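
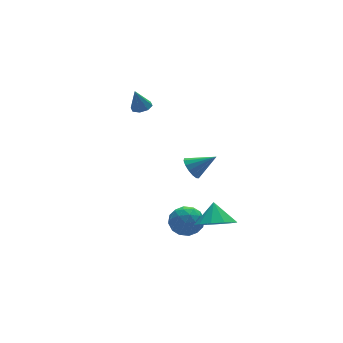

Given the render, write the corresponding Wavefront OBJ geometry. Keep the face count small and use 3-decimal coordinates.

v -2.026 -2.853 1.767
v -1.678 -2.999 1.189
v -0.934 -3.367 2.553
v -1.581 -2.665 1.273
v -1.604 -2.382 1.49
v -1.739 -2.225 1.781
v -1.951 -2.236 2.068
v -2.183 -2.412 2.274
v -2.373 -2.706 2.345
v -2.47 -3.04 2.261
v -2.447 -3.323 2.044
v -2.312 -3.48 1.753
v -2.1 -3.469 1.466
v -1.868 -3.293 1.26
v -1.815 2.653 2.989
v -1.258 2.724 3.137
v -2.145 2.747 4.191
v -1.462 3.109 3.05
v -1.872 3.227 2.928
v -2.249 3.008 2.842
v -2.371 2.582 2.842
v -2.168 2.196 2.928
v -1.758 2.079 3.05
v -1.381 2.297 3.137
v -2.328 -2.021 -2.546
v -1.498 -2.451 -2.403
v -3.042 -3.149 -1.797
v -2.212 -3.579 -1.654
v -2.406 -2.766 -1.211
v -1.964 -2.068 -1.674
v -2.576 -3.532 -2.526
v -2.134 -2.834 -2.989
v -1.651 -3.385 -2.39
v -1.546 -2.911 -1.578
v -2.994 -2.689 -2.622
v -2.889 -2.215 -1.81
v -1.85 -2.137 -2.54
v -2.69 -3.463 -1.66
v -2.804 -2.985 -1.399
v -2.315 -3.238 -1.315
v -2.125 -1.912 -2.112
v -1.637 -2.165 -2.028
v -2.17 -2.35 -1.327
v -2.903 -3.435 -2.172
v -2.415 -3.688 -2.088
v -2.225 -2.362 -2.885
v -1.736 -2.615 -2.801
v -2.37 -3.25 -2.873
v -1.452 -2.939 -2.449
v -1.872 -3.602 -2.008
v -2.086 -3.574 -2.521
v -1.826 -3.164 -2.793
v -1.39 -2.66 -1.971
v -1.81 -3.324 -1.531
v -1.924 -2.845 -1.27
v -1.665 -2.435 -1.543
v -1.48 -3.209 -1.964
v -2.73 -2.276 -2.669
v -3.15 -2.94 -2.229
v -2.875 -3.165 -2.657
v -2.616 -2.755 -2.93
v -2.668 -1.998 -2.192
v -3.088 -2.661 -1.751
v -2.714 -2.436 -1.407
v -2.454 -2.026 -1.679
v -3.06 -2.391 -2.236
v -1.445 -4.248 -1.633
v -0.838 -3.661 -2.274
v -1.135 -3.492 -0.647
v -1.441 -3.407 -2.278
v -2.047 -3.474 -2.037
v -2.422 -3.836 -1.641
v -2.424 -4.356 -1.242
v -2.053 -4.834 -0.992
v -1.449 -5.088 -0.987
v -0.844 -5.021 -1.229
v -0.468 -4.659 -1.625
v -0.466 -4.139 -2.024
f 2 1 4
f 2 4 3
f 4 1 5
f 4 5 3
f 5 1 6
f 5 6 3
f 6 1 7
f 6 7 3
f 7 1 8
f 7 8 3
f 8 1 9
f 8 9 3
f 9 1 10
f 9 10 3
f 10 1 11
f 10 11 3
f 11 1 12
f 11 12 3
f 12 1 13
f 12 13 3
f 13 1 14
f 13 14 3
f 14 1 2
f 14 2 3
f 16 15 18
f 16 18 17
f 18 15 19
f 18 19 17
f 19 15 20
f 19 20 17
f 20 15 21
f 20 21 17
f 21 15 22
f 21 22 17
f 22 15 23
f 22 23 17
f 23 15 24
f 23 24 17
f 24 15 16
f 24 16 17
f 25 62 41
f 62 36 65
f 41 65 30
f 62 65 41
f 25 41 37
f 41 30 42
f 37 42 26
f 41 42 37
f 25 37 46
f 37 26 47
f 46 47 32
f 37 47 46
f 25 46 58
f 46 32 61
f 58 61 35
f 46 61 58
f 25 58 62
f 58 35 66
f 62 66 36
f 58 66 62
f 26 42 53
f 42 30 56
f 53 56 34
f 42 56 53
f 30 65 43
f 65 36 64
f 43 64 29
f 65 64 43
f 36 66 63
f 66 35 59
f 63 59 27
f 66 59 63
f 35 61 60
f 61 32 48
f 60 48 31
f 61 48 60
f 32 47 52
f 47 26 49
f 52 49 33
f 47 49 52
f 28 54 40
f 54 34 55
f 40 55 29
f 54 55 40
f 28 40 38
f 40 29 39
f 38 39 27
f 40 39 38
f 28 38 45
f 38 27 44
f 45 44 31
f 38 44 45
f 28 45 50
f 45 31 51
f 50 51 33
f 45 51 50
f 28 50 54
f 50 33 57
f 54 57 34
f 50 57 54
f 29 55 43
f 55 34 56
f 43 56 30
f 55 56 43
f 27 39 63
f 39 29 64
f 63 64 36
f 39 64 63
f 31 44 60
f 44 27 59
f 60 59 35
f 44 59 60
f 33 51 52
f 51 31 48
f 52 48 32
f 51 48 52
f 34 57 53
f 57 33 49
f 53 49 26
f 57 49 53
f 68 67 70
f 68 70 69
f 70 67 71
f 70 71 69
f 71 67 72
f 71 72 69
f 72 67 73
f 72 73 69
f 73 67 74
f 73 74 69
f 74 67 75
f 74 75 69
f 75 67 76
f 75 76 69
f 76 67 77
f 76 77 69
f 77 67 78
f 77 78 69
f 78 67 68
f 78 68 69



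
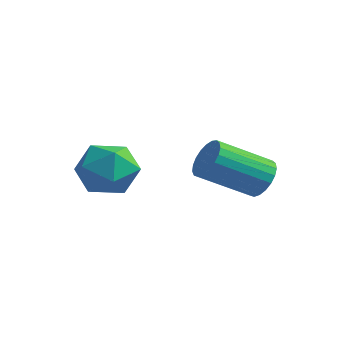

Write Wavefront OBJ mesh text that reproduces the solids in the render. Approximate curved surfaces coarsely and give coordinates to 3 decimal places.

v -0.933 0.008 -3.26
v -0.069 -0.481 -2.801
v -1.891 -1.459 -3.019
v -1.027 -1.948 -2.56
v -1.53 -1.127 -2.041
v -0.938 -0.22 -2.191
v -1.022 -1.72 -3.629
v -0.43 -0.813 -3.779
v -0.124 -1.549 -3.029
v -0.438 -1.182 -2.048
v -1.522 -0.758 -3.772
v -1.836 -0.391 -2.791
v 2.387 2.113 -3.249
v 3.031 1.938 -2.906
v 2.117 0.493 -1.928
v 1.473 0.667 -2.271
v 2.908 2.148 -2.711
v 1.994 0.703 -1.732
v 2.695 2.352 -2.609
v 1.781 0.906 -1.63
v 2.429 2.514 -2.617
v 1.515 1.069 -1.639
v 2.156 2.607 -2.735
v 1.242 1.162 -1.756
v 1.922 2.615 -2.942
v 1.009 1.17 -1.963
v 1.769 2.535 -3.202
v 0.856 1.09 -2.223
v 1.723 2.383 -3.47
v 0.809 0.938 -2.491
v 1.791 2.184 -3.7
v 0.878 0.739 -2.721
v 1.963 1.972 -3.852
v 1.049 0.527 -2.873
v 2.208 1.785 -3.9
v 1.294 0.34 -2.921
v 2.483 1.654 -3.835
v 1.57 0.209 -2.857
v 2.743 1.603 -3.669
v 1.829 0.158 -2.691
v 2.94 1.64 -3.431
v 2.026 0.195 -2.452
v 3.042 1.758 -3.161
v 2.128 0.313 -2.182
f 1 12 6
f 1 6 2
f 1 2 8
f 1 8 11
f 1 11 12
f 2 6 10
f 6 12 5
f 12 11 3
f 11 8 7
f 8 2 9
f 4 10 5
f 4 5 3
f 4 3 7
f 4 7 9
f 4 9 10
f 5 10 6
f 3 5 12
f 7 3 11
f 9 7 8
f 10 9 2
f 14 13 17
f 14 17 15
f 15 17 18
f 15 18 16
f 17 13 19
f 17 19 18
f 18 19 20
f 18 20 16
f 19 13 21
f 19 21 20
f 20 21 22
f 20 22 16
f 21 13 23
f 21 23 22
f 22 23 24
f 22 24 16
f 23 13 25
f 23 25 24
f 24 25 26
f 24 26 16
f 25 13 27
f 25 27 26
f 26 27 28
f 26 28 16
f 27 13 29
f 27 29 28
f 28 29 30
f 28 30 16
f 29 13 31
f 29 31 30
f 30 31 32
f 30 32 16
f 31 13 33
f 31 33 32
f 32 33 34
f 32 34 16
f 33 13 35
f 33 35 34
f 34 35 36
f 34 36 16
f 35 13 37
f 35 37 36
f 36 37 38
f 36 38 16
f 37 13 39
f 37 39 38
f 38 39 40
f 38 40 16
f 39 13 41
f 39 41 40
f 40 41 42
f 40 42 16
f 41 13 43
f 41 43 42
f 42 43 44
f 42 44 16
f 43 13 14
f 43 14 44
f 44 14 15
f 44 15 16



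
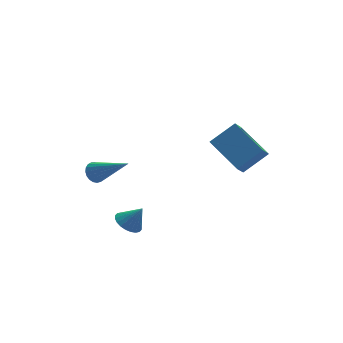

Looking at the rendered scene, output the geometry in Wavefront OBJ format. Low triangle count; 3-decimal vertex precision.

v -2.415 -1.165 -2.952
v -1.924 -1.447 -3.309
v -1.845 -1.315 -2.048
v -1.852 -1.196 -3.313
v -1.865 -0.94 -3.262
v -1.963 -0.718 -3.164
v -2.129 -0.564 -3.033
v -2.339 -0.502 -2.89
v -2.561 -0.541 -2.757
v -2.76 -0.674 -2.653
v -2.907 -0.883 -2.595
v -2.979 -1.134 -2.592
v -2.965 -1.39 -2.643
v -2.868 -1.612 -2.741
v -2.701 -1.765 -2.871
v -2.491 -1.828 -3.014
v -2.27 -1.789 -3.148
v -2.07 -1.655 -3.251
v -3.12 1.695 -1.704
v -2.834 2.128 -1.524
v -1.98 0.405 -0.416
v -3.008 2.122 -1.376
v -3.202 2.041 -1.285
v -3.382 1.901 -1.266
v -3.516 1.725 -1.323
v -3.582 1.544 -1.446
v -3.568 1.388 -1.614
v -3.477 1.286 -1.797
v -3.324 1.255 -1.964
v -3.136 1.299 -2.086
v -2.945 1.412 -2.142
v -2.785 1.574 -2.122
v -2.682 1.756 -2.03
v -2.655 1.928 -1.882
v -2.709 2.06 -1.703
v 3.058 -2.279 1.328
v 2.343 -0.696 2.048
v 1.914 -2.418 0.498
v 1.199 -0.835 1.217
v 3.481 -1.785 0.663
v 2.766 -0.202 1.382
v 2.337 -1.924 -0.168
v 1.622 -0.341 0.552
f 2 1 4
f 2 4 3
f 4 1 5
f 4 5 3
f 5 1 6
f 5 6 3
f 6 1 7
f 6 7 3
f 7 1 8
f 7 8 3
f 8 1 9
f 8 9 3
f 9 1 10
f 9 10 3
f 10 1 11
f 10 11 3
f 11 1 12
f 11 12 3
f 12 1 13
f 12 13 3
f 13 1 14
f 13 14 3
f 14 1 15
f 14 15 3
f 15 1 16
f 15 16 3
f 16 1 17
f 16 17 3
f 17 1 18
f 17 18 3
f 18 1 2
f 18 2 3
f 20 19 22
f 20 22 21
f 22 19 23
f 22 23 21
f 23 19 24
f 23 24 21
f 24 19 25
f 24 25 21
f 25 19 26
f 25 26 21
f 26 19 27
f 26 27 21
f 27 19 28
f 27 28 21
f 28 19 29
f 28 29 21
f 29 19 30
f 29 30 21
f 30 19 31
f 30 31 21
f 31 19 32
f 31 32 21
f 32 19 33
f 32 33 21
f 33 19 34
f 33 34 21
f 34 19 35
f 34 35 21
f 35 19 20
f 35 20 21
f 37 39 36
f 40 37 36
f 36 39 38
f 38 40 36
f 37 43 39
f 41 37 40
f 41 43 37
f 39 43 38
f 42 40 38
f 38 43 42
f 42 41 40
f 43 41 42



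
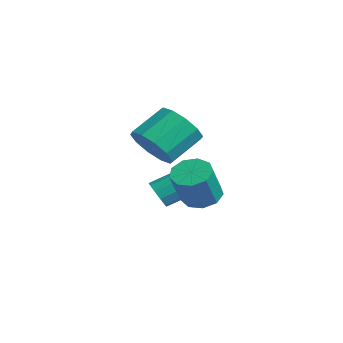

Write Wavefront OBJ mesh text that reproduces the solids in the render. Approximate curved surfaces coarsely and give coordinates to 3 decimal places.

v 1.155 0.663 0.465
v 2.151 0.825 0.515
v 1.9 2.08 1.424
v 0.905 1.917 1.375
v 1.928 1.138 0.022
v 1.678 2.393 0.932
v 1.411 1.269 -0.301
v 1.16 2.524 0.609
v 0.795 1.168 -0.332
v 0.545 2.423 0.578
v 0.318 0.875 -0.058
v 0.067 2.13 0.852
v 0.16 0.5 0.416
v -0.091 1.755 1.325
v 0.382 0.187 0.908
v 0.132 1.442 1.818
v 0.9 0.056 1.231
v 0.649 1.311 2.141
v 1.515 0.157 1.262
v 1.265 1.412 2.172
v 1.993 0.45 0.988
v 1.742 1.705 1.898
v 2.687 1.906 -1.425
v 3.396 2.149 -1.602
v 3.962 1.497 -0.232
v 3.253 1.254 -0.055
v 3.144 2.518 -1.323
v 3.71 1.865 0.048
v 2.678 2.6 -1.091
v 3.244 1.947 0.279
v 2.216 2.358 -1.016
v 2.782 1.705 0.355
v 1.975 1.904 -1.132
v 2.541 1.252 0.238
v 2.067 1.452 -1.386
v 2.633 0.799 -0.015
v 2.449 1.212 -1.658
v 3.015 0.559 -0.287
v 2.942 1.297 -1.821
v 3.508 0.644 -0.45
v 3.316 1.667 -1.799
v 3.882 1.014 -0.428
v -1.311 1.905 -2.93
v -1 2.124 -3.445
v -0.797 3.154 -2.884
v -1.109 2.935 -2.37
v -1.382 2.22 -3.483
v -1.179 3.25 -2.922
v -1.737 2.196 -3.31
v -1.534 3.225 -2.749
v -1.929 2.06 -2.992
v -1.727 3.09 -2.431
v -1.885 1.866 -2.651
v -1.683 2.896 -2.09
v -1.623 1.686 -2.416
v -1.42 2.716 -1.855
v -1.241 1.59 -2.378
v -1.038 2.62 -1.817
v -0.886 1.615 -2.551
v -0.683 2.644 -1.99
v -0.693 1.75 -2.869
v -0.491 2.78 -2.308
v -0.737 1.944 -3.21
v -0.535 2.974 -2.649
f 2 1 5
f 2 5 3
f 3 5 6
f 3 6 4
f 5 1 7
f 5 7 6
f 6 7 8
f 6 8 4
f 7 1 9
f 7 9 8
f 8 9 10
f 8 10 4
f 9 1 11
f 9 11 10
f 10 11 12
f 10 12 4
f 11 1 13
f 11 13 12
f 12 13 14
f 12 14 4
f 13 1 15
f 13 15 14
f 14 15 16
f 14 16 4
f 15 1 17
f 15 17 16
f 16 17 18
f 16 18 4
f 17 1 19
f 17 19 18
f 18 19 20
f 18 20 4
f 19 1 21
f 19 21 20
f 20 21 22
f 20 22 4
f 21 1 2
f 21 2 22
f 22 2 3
f 22 3 4
f 24 23 27
f 24 27 25
f 25 27 28
f 25 28 26
f 27 23 29
f 27 29 28
f 28 29 30
f 28 30 26
f 29 23 31
f 29 31 30
f 30 31 32
f 30 32 26
f 31 23 33
f 31 33 32
f 32 33 34
f 32 34 26
f 33 23 35
f 33 35 34
f 34 35 36
f 34 36 26
f 35 23 37
f 35 37 36
f 36 37 38
f 36 38 26
f 37 23 39
f 37 39 38
f 38 39 40
f 38 40 26
f 39 23 41
f 39 41 40
f 40 41 42
f 40 42 26
f 41 23 24
f 41 24 42
f 42 24 25
f 42 25 26
f 44 43 47
f 44 47 45
f 45 47 48
f 45 48 46
f 47 43 49
f 47 49 48
f 48 49 50
f 48 50 46
f 49 43 51
f 49 51 50
f 50 51 52
f 50 52 46
f 51 43 53
f 51 53 52
f 52 53 54
f 52 54 46
f 53 43 55
f 53 55 54
f 54 55 56
f 54 56 46
f 55 43 57
f 55 57 56
f 56 57 58
f 56 58 46
f 57 43 59
f 57 59 58
f 58 59 60
f 58 60 46
f 59 43 61
f 59 61 60
f 60 61 62
f 60 62 46
f 61 43 63
f 61 63 62
f 62 63 64
f 62 64 46
f 63 43 44
f 63 44 64
f 64 44 45
f 64 45 46



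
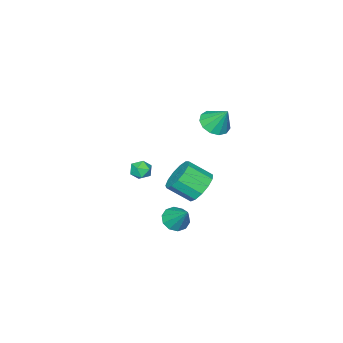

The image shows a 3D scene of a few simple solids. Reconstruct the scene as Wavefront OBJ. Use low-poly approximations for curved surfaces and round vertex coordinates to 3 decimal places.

v -2.634 0.744 1.531
v -2.157 1.457 1.057
v -2.666 1.656 2.869
v -2.695 1.552 0.979
v -3.214 1.39 1.077
v -3.549 1.023 1.318
v -3.593 0.568 1.628
v -3.333 0.168 1.906
v -2.85 -0.048 2.065
v -2.299 -0.013 2.055
v -1.855 0.262 1.878
v -1.657 0.69 1.591
v -1.77 1.136 1.285
v 1.819 1.794 -3.72
v 2.222 2.306 -4.265
v 2.141 2.966 -2.38
v 1.715 2.441 -4.261
v 1.247 2.329 -4.051
v 0.997 2.013 -3.714
v 1.061 1.613 -3.38
v 1.415 1.282 -3.175
v 1.922 1.147 -3.179
v 2.39 1.259 -3.39
v 2.64 1.575 -3.727
v 2.576 1.975 -4.061
v 2.715 4.42 0.677
v 3.558 4.422 0.034
v 4.267 3.342 0.96
v 3.425 3.34 1.603
v 3.66 4.842 0.446
v 4.369 3.762 1.372
v 3.462 5.128 0.931
v 4.171 4.048 1.857
v 3.027 5.19 1.336
v 3.736 4.11 2.262
v 2.493 5.007 1.531
v 3.202 3.927 2.458
v 2.03 4.638 1.455
v 2.739 3.558 2.382
v 1.784 4.199 1.132
v 2.493 3.119 2.059
v 1.834 3.831 0.665
v 2.543 2.751 1.591
v 2.164 3.65 0.201
v 2.873 2.57 1.128
v 2.669 3.713 -0.112
v 3.378 2.633 0.815
v 3.188 4.001 -0.174
v 3.898 2.921 0.752
v -1.697 -3.283 -3.505
v -1.289 -2.981 -4.053
v -0.791 -4.039 -3.247
v -0.383 -3.737 -3.795
v -0.535 -3.341 -3.181
v -1.095 -2.873 -3.34
v -0.985 -4.147 -3.96
v -1.545 -3.679 -4.119
v -0.849 -3.515 -4.334
v -0.571 -3.017 -3.853
v -1.509 -4.003 -3.447
v -1.231 -3.505 -2.966
f 2 1 4
f 2 4 3
f 4 1 5
f 4 5 3
f 5 1 6
f 5 6 3
f 6 1 7
f 6 7 3
f 7 1 8
f 7 8 3
f 8 1 9
f 8 9 3
f 9 1 10
f 9 10 3
f 10 1 11
f 10 11 3
f 11 1 12
f 11 12 3
f 12 1 13
f 12 13 3
f 13 1 2
f 13 2 3
f 15 14 17
f 15 17 16
f 17 14 18
f 17 18 16
f 18 14 19
f 18 19 16
f 19 14 20
f 19 20 16
f 20 14 21
f 20 21 16
f 21 14 22
f 21 22 16
f 22 14 23
f 22 23 16
f 23 14 24
f 23 24 16
f 24 14 25
f 24 25 16
f 25 14 15
f 25 15 16
f 27 26 30
f 27 30 28
f 28 30 31
f 28 31 29
f 30 26 32
f 30 32 31
f 31 32 33
f 31 33 29
f 32 26 34
f 32 34 33
f 33 34 35
f 33 35 29
f 34 26 36
f 34 36 35
f 35 36 37
f 35 37 29
f 36 26 38
f 36 38 37
f 37 38 39
f 37 39 29
f 38 26 40
f 38 40 39
f 39 40 41
f 39 41 29
f 40 26 42
f 40 42 41
f 41 42 43
f 41 43 29
f 42 26 44
f 42 44 43
f 43 44 45
f 43 45 29
f 44 26 46
f 44 46 45
f 45 46 47
f 45 47 29
f 46 26 48
f 46 48 47
f 47 48 49
f 47 49 29
f 48 26 27
f 48 27 49
f 49 27 28
f 49 28 29
f 50 61 55
f 50 55 51
f 50 51 57
f 50 57 60
f 50 60 61
f 51 55 59
f 55 61 54
f 61 60 52
f 60 57 56
f 57 51 58
f 53 59 54
f 53 54 52
f 53 52 56
f 53 56 58
f 53 58 59
f 54 59 55
f 52 54 61
f 56 52 60
f 58 56 57
f 59 58 51



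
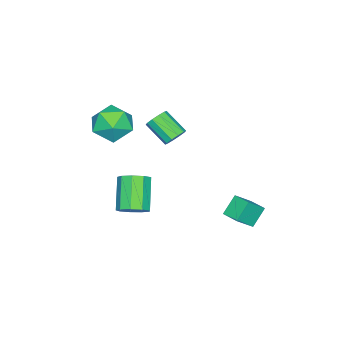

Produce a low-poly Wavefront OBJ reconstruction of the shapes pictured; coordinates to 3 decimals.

v -0.253 -2.672 -3.622
v 0.402 -3.027 -3.193
v -0.873 -3.703 -1.808
v -1.527 -3.348 -2.238
v 0.314 -2.477 -3.005
v -0.961 -3.153 -1.621
v -0.04 -2.017 -3.107
v -1.315 -2.694 -1.722
v -0.493 -1.864 -3.449
v -1.768 -2.541 -2.065
v -0.833 -2.089 -3.873
v -2.108 -2.766 -2.488
v -0.902 -2.587 -4.179
v -2.177 -3.263 -2.795
v -0.667 -3.124 -4.225
v -1.942 -3.8 -2.84
v -0.238 -3.45 -3.989
v -1.513 -4.126 -2.604
v 0.184 -3.411 -3.581
v -1.091 -4.088 -2.197
v -4.158 1.808 -3.847
v -3.288 1.351 -2.951
v -3.784 2.77 -3.718
v -2.915 2.313 -2.822
v -3.325 1.607 -4.758
v -2.456 1.15 -3.862
v -2.952 2.569 -4.629
v -2.082 2.112 -3.733
v -1.323 -0.887 1.877
v -1.045 -0.584 2.367
v -1.259 -1.79 3.233
v -1.537 -2.093 2.743
v -1.432 -0.507 2.38
v -1.647 -1.712 3.246
v -1.778 -0.574 2.2
v -1.992 -1.78 3.066
v -1.95 -0.761 1.897
v -2.164 -1.967 2.763
v -1.882 -0.997 1.586
v -2.097 -2.202 2.452
v -1.601 -1.19 1.387
v -1.815 -2.396 2.253
v -1.213 -1.268 1.374
v -1.428 -2.473 2.24
v -0.868 -1.2 1.554
v -1.082 -2.406 2.42
v -0.696 -1.013 1.857
v -0.91 -2.219 2.723
v -0.763 -0.778 2.168
v -0.978 -1.983 3.034
v -0.378 -2.694 2.374
v 0.548 -3.252 2.891
v -1.208 -4.408 2.009
v -0.282 -4.966 2.526
v -1.041 -4.321 3.193
v -0.528 -3.262 3.418
v -0.132 -4.398 1.482
v 0.381 -3.339 1.707
v 0.7 -4.306 2.339
v 0.138 -4.258 3.397
v -0.798 -3.402 1.503
v -1.36 -3.354 2.561
f 2 1 5
f 2 5 3
f 3 5 6
f 3 6 4
f 5 1 7
f 5 7 6
f 6 7 8
f 6 8 4
f 7 1 9
f 7 9 8
f 8 9 10
f 8 10 4
f 9 1 11
f 9 11 10
f 10 11 12
f 10 12 4
f 11 1 13
f 11 13 12
f 12 13 14
f 12 14 4
f 13 1 15
f 13 15 14
f 14 15 16
f 14 16 4
f 15 1 17
f 15 17 16
f 16 17 18
f 16 18 4
f 17 1 19
f 17 19 18
f 18 19 20
f 18 20 4
f 19 1 2
f 19 2 20
f 20 2 3
f 20 3 4
f 22 24 21
f 25 22 21
f 21 24 23
f 23 25 21
f 22 28 24
f 26 22 25
f 26 28 22
f 24 28 23
f 27 25 23
f 23 28 27
f 27 26 25
f 28 26 27
f 30 29 33
f 30 33 31
f 31 33 34
f 31 34 32
f 33 29 35
f 33 35 34
f 34 35 36
f 34 36 32
f 35 29 37
f 35 37 36
f 36 37 38
f 36 38 32
f 37 29 39
f 37 39 38
f 38 39 40
f 38 40 32
f 39 29 41
f 39 41 40
f 40 41 42
f 40 42 32
f 41 29 43
f 41 43 42
f 42 43 44
f 42 44 32
f 43 29 45
f 43 45 44
f 44 45 46
f 44 46 32
f 45 29 47
f 45 47 46
f 46 47 48
f 46 48 32
f 47 29 49
f 47 49 48
f 48 49 50
f 48 50 32
f 49 29 30
f 49 30 50
f 50 30 31
f 50 31 32
f 51 62 56
f 51 56 52
f 51 52 58
f 51 58 61
f 51 61 62
f 52 56 60
f 56 62 55
f 62 61 53
f 61 58 57
f 58 52 59
f 54 60 55
f 54 55 53
f 54 53 57
f 54 57 59
f 54 59 60
f 55 60 56
f 53 55 62
f 57 53 61
f 59 57 58
f 60 59 52



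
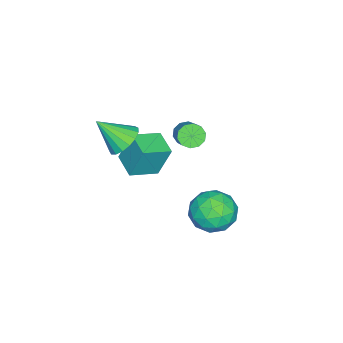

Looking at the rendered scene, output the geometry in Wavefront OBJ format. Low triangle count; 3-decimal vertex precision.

v 0.163 1.402 1.613
v 0.683 2.204 1.04
v 1.737 0.556 1.86
v 2.257 1.358 1.287
v 1.825 1.581 2.29
v 0.852 2.103 2.137
v 1.568 0.657 0.763
v 0.595 1.179 0.61
v 1.552 1.743 0.515
v 1.711 2.314 1.458
v 0.709 0.446 1.442
v 0.868 1.017 2.385
v 0.285 1.877 1.305
v 2.135 0.883 1.595
v 1.881 1.014 2.184
v 2.187 1.485 1.848
v 0.384 1.818 1.95
v 0.69 2.289 1.613
v 1.361 1.923 2.348
v 1.73 0.471 1.287
v 2.036 0.942 0.95
v 0.233 1.275 1.052
v 0.539 1.746 0.716
v 1.059 0.837 0.552
v 1.101 2.078 0.659
v 2.026 1.581 0.804
v 1.621 1.168 0.496
v 1.049 1.475 0.407
v 1.195 2.413 1.214
v 2.12 1.916 1.359
v 1.866 2.047 1.948
v 1.294 2.354 1.859
v 1.705 2.143 0.905
v 0.3 0.844 1.541
v 1.225 0.347 1.686
v 1.126 0.406 1.041
v 0.554 0.713 0.952
v 0.394 1.179 2.096
v 1.319 0.682 2.241
v 1.371 1.285 2.493
v 0.799 1.592 2.404
v 0.715 0.617 1.995
v -3.57 -3.874 -0.733
v -3.762 -3.289 0.905
v -2.691 -2.919 -0.972
v -2.883 -2.333 0.666
v -2.477 -4.767 -0.286
v -2.669 -4.181 1.352
v -1.598 -3.811 -0.525
v -1.79 -3.226 1.113
v -2.268 -1.338 2.801
v -1.879 -1.831 2.754
v -1.063 -1.256 3.472
v -1.452 -0.762 3.519
v -1.797 -1.585 2.464
v -0.981 -1.01 3.181
v -1.896 -1.245 2.302
v -1.079 -0.669 3.02
v -2.136 -0.94 2.331
v -1.319 -0.364 3.049
v -2.427 -0.787 2.54
v -1.61 -0.211 3.257
v -2.657 -0.844 2.848
v -1.841 -0.269 3.566
v -2.739 -1.09 3.139
v -1.923 -0.515 3.856
v -2.641 -1.431 3.3
v -1.824 -0.855 4.018
v -2.401 -1.736 3.271
v -1.584 -1.16 3.989
v -2.11 -1.889 3.063
v -1.293 -1.313 3.78
v -0.074 -3.292 3.413
v 0.304 -3.813 2.798
v 0.274 -4.428 4.587
v 0.625 -3.57 2.937
v 0.786 -3.264 3.186
v 0.75 -2.964 3.486
v 0.526 -2.74 3.77
v 0.163 -2.642 3.972
v -0.253 -2.693 4.046
v -0.628 -2.881 3.974
v -0.877 -3.164 3.775
v -0.941 -3.476 3.492
v -0.807 -3.746 3.191
v -0.505 -3.912 2.941
v -0.104 -3.936 2.799
f 1 38 17
f 38 12 41
f 17 41 6
f 38 41 17
f 1 17 13
f 17 6 18
f 13 18 2
f 17 18 13
f 1 13 22
f 13 2 23
f 22 23 8
f 13 23 22
f 1 22 34
f 22 8 37
f 34 37 11
f 22 37 34
f 1 34 38
f 34 11 42
f 38 42 12
f 34 42 38
f 2 18 29
f 18 6 32
f 29 32 10
f 18 32 29
f 6 41 19
f 41 12 40
f 19 40 5
f 41 40 19
f 12 42 39
f 42 11 35
f 39 35 3
f 42 35 39
f 11 37 36
f 37 8 24
f 36 24 7
f 37 24 36
f 8 23 28
f 23 2 25
f 28 25 9
f 23 25 28
f 4 30 16
f 30 10 31
f 16 31 5
f 30 31 16
f 4 16 14
f 16 5 15
f 14 15 3
f 16 15 14
f 4 14 21
f 14 3 20
f 21 20 7
f 14 20 21
f 4 21 26
f 21 7 27
f 26 27 9
f 21 27 26
f 4 26 30
f 26 9 33
f 30 33 10
f 26 33 30
f 5 31 19
f 31 10 32
f 19 32 6
f 31 32 19
f 3 15 39
f 15 5 40
f 39 40 12
f 15 40 39
f 7 20 36
f 20 3 35
f 36 35 11
f 20 35 36
f 9 27 28
f 27 7 24
f 28 24 8
f 27 24 28
f 10 33 29
f 33 9 25
f 29 25 2
f 33 25 29
f 44 46 43
f 47 44 43
f 43 46 45
f 45 47 43
f 44 50 46
f 48 44 47
f 48 50 44
f 46 50 45
f 49 47 45
f 45 50 49
f 49 48 47
f 50 48 49
f 52 51 55
f 52 55 53
f 53 55 56
f 53 56 54
f 55 51 57
f 55 57 56
f 56 57 58
f 56 58 54
f 57 51 59
f 57 59 58
f 58 59 60
f 58 60 54
f 59 51 61
f 59 61 60
f 60 61 62
f 60 62 54
f 61 51 63
f 61 63 62
f 62 63 64
f 62 64 54
f 63 51 65
f 63 65 64
f 64 65 66
f 64 66 54
f 65 51 67
f 65 67 66
f 66 67 68
f 66 68 54
f 67 51 69
f 67 69 68
f 68 69 70
f 68 70 54
f 69 51 71
f 69 71 70
f 70 71 72
f 70 72 54
f 71 51 52
f 71 52 72
f 72 52 53
f 72 53 54
f 74 73 76
f 74 76 75
f 76 73 77
f 76 77 75
f 77 73 78
f 77 78 75
f 78 73 79
f 78 79 75
f 79 73 80
f 79 80 75
f 80 73 81
f 80 81 75
f 81 73 82
f 81 82 75
f 82 73 83
f 82 83 75
f 83 73 84
f 83 84 75
f 84 73 85
f 84 85 75
f 85 73 86
f 85 86 75
f 86 73 87
f 86 87 75
f 87 73 74
f 87 74 75



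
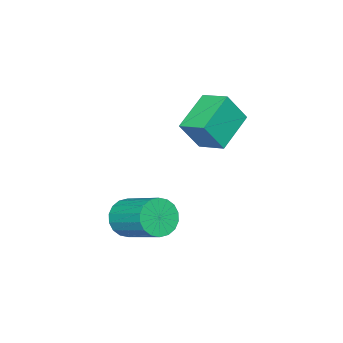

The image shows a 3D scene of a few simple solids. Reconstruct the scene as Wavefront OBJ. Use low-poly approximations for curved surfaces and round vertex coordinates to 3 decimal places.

v 0.684 2.295 -0.581
v 1.412 1.916 -0.122
v 1.744 3.766 0.88
v 1.016 4.145 0.421
v 1.59 2.071 -0.467
v 1.922 3.921 0.534
v 1.589 2.27 -0.835
v 1.921 4.121 0.166
v 1.408 2.474 -1.152
v 1.74 4.325 -0.151
v 1.084 2.643 -1.357
v 1.416 4.493 -0.355
v 0.681 2.742 -1.407
v 1.013 4.593 -0.406
v 0.279 2.753 -1.294
v 0.611 4.604 -0.293
v -0.044 2.674 -1.04
v 0.288 4.524 -0.038
v -0.222 2.519 -0.694
v 0.11 4.369 0.307
v -0.221 2.319 -0.326
v 0.111 4.17 0.675
v -0.04 2.115 -0.009
v 0.292 3.966 0.992
v 0.284 1.947 0.195
v 0.616 3.797 1.197
v 0.687 1.847 0.246
v 1.019 3.698 1.247
v 1.089 1.836 0.133
v 1.421 3.687 1.134
v -4.096 3.349 3.469
v -4.039 4.617 3.866
v -2.3 3.543 2.589
v -2.242 4.811 2.986
v -3.378 2.889 4.834
v -3.32 4.157 5.231
v -1.581 3.083 3.954
v -1.524 4.351 4.351
f 2 1 5
f 2 5 3
f 3 5 6
f 3 6 4
f 5 1 7
f 5 7 6
f 6 7 8
f 6 8 4
f 7 1 9
f 7 9 8
f 8 9 10
f 8 10 4
f 9 1 11
f 9 11 10
f 10 11 12
f 10 12 4
f 11 1 13
f 11 13 12
f 12 13 14
f 12 14 4
f 13 1 15
f 13 15 14
f 14 15 16
f 14 16 4
f 15 1 17
f 15 17 16
f 16 17 18
f 16 18 4
f 17 1 19
f 17 19 18
f 18 19 20
f 18 20 4
f 19 1 21
f 19 21 20
f 20 21 22
f 20 22 4
f 21 1 23
f 21 23 22
f 22 23 24
f 22 24 4
f 23 1 25
f 23 25 24
f 24 25 26
f 24 26 4
f 25 1 27
f 25 27 26
f 26 27 28
f 26 28 4
f 27 1 29
f 27 29 28
f 28 29 30
f 28 30 4
f 29 1 2
f 29 2 30
f 30 2 3
f 30 3 4
f 32 34 31
f 35 32 31
f 31 34 33
f 33 35 31
f 32 38 34
f 36 32 35
f 36 38 32
f 34 38 33
f 37 35 33
f 33 38 37
f 37 36 35
f 38 36 37



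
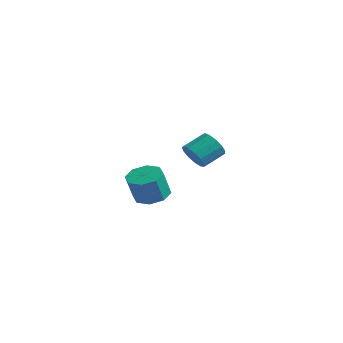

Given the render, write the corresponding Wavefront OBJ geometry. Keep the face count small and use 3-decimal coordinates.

v -2.955 3.307 -2.345
v -2.382 3.594 -3.033
v -2.112 4.9 -2.263
v -2.685 4.613 -1.575
v -2.866 3.769 -3.159
v -2.596 5.075 -2.389
v -3.378 3.796 -3.027
v -3.109 5.102 -2.257
v -3.756 3.669 -2.678
v -3.486 4.975 -1.908
v -3.879 3.426 -2.223
v -3.609 4.732 -1.453
v -3.709 3.146 -1.808
v -3.439 4.452 -1.038
v -3.3 2.917 -1.562
v -3.03 4.223 -0.792
v -2.78 2.811 -1.566
v -2.511 4.117 -0.796
v -2.317 2.863 -1.816
v -2.047 4.169 -1.046
v -2.056 3.056 -2.235
v -1.786 4.362 -1.465
v -2.08 3.329 -2.688
v -1.81 4.635 -1.918
v 0.125 -2.259 -2.958
v 1.147 -2.333 -3.06
v 1.257 -2.955 -1.503
v 0.235 -2.881 -1.402
v 0.923 -1.637 -2.766
v 1.033 -2.258 -1.209
v 0.231 -1.305 -2.585
v 0.341 -1.927 -1.028
v -0.523 -1.532 -2.622
v -0.413 -2.154 -1.065
v -0.897 -2.185 -2.857
v -0.787 -2.807 -1.3
v -0.673 -2.882 -3.151
v -0.563 -3.503 -1.594
v 0.019 -3.213 -3.332
v 0.129 -3.835 -1.775
v 0.773 -2.986 -3.295
v 0.883 -3.608 -1.738
f 2 1 5
f 2 5 3
f 3 5 6
f 3 6 4
f 5 1 7
f 5 7 6
f 6 7 8
f 6 8 4
f 7 1 9
f 7 9 8
f 8 9 10
f 8 10 4
f 9 1 11
f 9 11 10
f 10 11 12
f 10 12 4
f 11 1 13
f 11 13 12
f 12 13 14
f 12 14 4
f 13 1 15
f 13 15 14
f 14 15 16
f 14 16 4
f 15 1 17
f 15 17 16
f 16 17 18
f 16 18 4
f 17 1 19
f 17 19 18
f 18 19 20
f 18 20 4
f 19 1 21
f 19 21 20
f 20 21 22
f 20 22 4
f 21 1 23
f 21 23 22
f 22 23 24
f 22 24 4
f 23 1 2
f 23 2 24
f 24 2 3
f 24 3 4
f 26 25 29
f 26 29 27
f 27 29 30
f 27 30 28
f 29 25 31
f 29 31 30
f 30 31 32
f 30 32 28
f 31 25 33
f 31 33 32
f 32 33 34
f 32 34 28
f 33 25 35
f 33 35 34
f 34 35 36
f 34 36 28
f 35 25 37
f 35 37 36
f 36 37 38
f 36 38 28
f 37 25 39
f 37 39 38
f 38 39 40
f 38 40 28
f 39 25 41
f 39 41 40
f 40 41 42
f 40 42 28
f 41 25 26
f 41 26 42
f 42 26 27
f 42 27 28



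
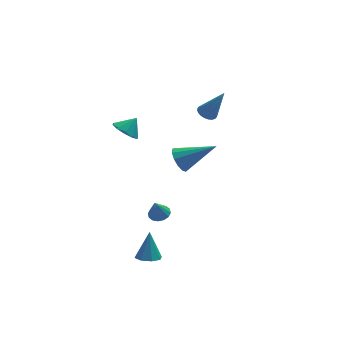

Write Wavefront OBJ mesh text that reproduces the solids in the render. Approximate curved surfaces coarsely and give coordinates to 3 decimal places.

v 1.524 4.14 0.907
v 1.926 4.607 0.833
v 2.376 3.7 2.753
v 1.729 4.724 0.952
v 1.496 4.74 1.063
v 1.269 4.652 1.147
v 1.086 4.475 1.189
v 0.978 4.241 1.183
v 0.965 3.989 1.129
v 1.049 3.764 1.036
v 1.215 3.603 0.922
v 1.434 3.535 0.804
v 1.669 3.572 0.705
v 1.879 3.707 0.64
v 2.028 3.917 0.622
v 2.089 4.166 0.653
v 2.053 4.41 0.727
v -3.405 -2.961 -4.693
v -2.856 -3.443 -4.575
v -3.175 -2.319 -3.147
v -2.673 -2.958 -4.803
v -2.918 -2.475 -4.967
v -3.449 -2.276 -4.971
v -3.953 -2.479 -4.812
v -4.136 -2.963 -4.584
v -3.891 -3.447 -4.42
v -3.361 -3.645 -4.416
v -2.799 -3.022 -1.018
v -2.241 -3.245 -0.913
v -3.081 -3.218 0.058
v -2.219 -2.936 -0.851
v -2.352 -2.65 -0.834
v -2.605 -2.464 -0.866
v -2.91 -2.428 -0.939
v -3.185 -2.55 -1.034
v -3.357 -2.799 -1.124
v -3.379 -3.108 -1.186
v -3.246 -3.394 -1.203
v -2.993 -3.58 -1.17
v -2.688 -3.617 -1.097
v -2.413 -3.494 -1.003
v -3.887 0.275 3.274
v -3.243 0.111 2.761
v -3.213 0.505 4.046
v -3.361 0.614 2.714
v -3.681 0.988 2.881
v -4.079 1.089 3.199
v -4.404 0.879 3.545
v -4.531 0.439 3.788
v -4.413 -0.065 3.835
v -4.093 -0.438 3.667
v -3.695 -0.54 3.35
v -3.37 -0.33 3.004
v -1.672 -2.842 2.996
v -1.301 -3.003 2.306
v 0.172 -3.258 4.084
v -1.245 -2.562 2.38
v -1.325 -2.21 2.65
v -1.515 -2.058 3.03
v -1.754 -2.156 3.399
v -1.968 -2.471 3.64
v -2.087 -2.904 3.677
v -2.075 -3.318 3.498
v -1.934 -3.58 3.159
v -1.71 -3.608 2.769
v -1.474 -3.393 2.451
f 2 1 4
f 2 4 3
f 4 1 5
f 4 5 3
f 5 1 6
f 5 6 3
f 6 1 7
f 6 7 3
f 7 1 8
f 7 8 3
f 8 1 9
f 8 9 3
f 9 1 10
f 9 10 3
f 10 1 11
f 10 11 3
f 11 1 12
f 11 12 3
f 12 1 13
f 12 13 3
f 13 1 14
f 13 14 3
f 14 1 15
f 14 15 3
f 15 1 16
f 15 16 3
f 16 1 17
f 16 17 3
f 17 1 2
f 17 2 3
f 19 18 21
f 19 21 20
f 21 18 22
f 21 22 20
f 22 18 23
f 22 23 20
f 23 18 24
f 23 24 20
f 24 18 25
f 24 25 20
f 25 18 26
f 25 26 20
f 26 18 27
f 26 27 20
f 27 18 19
f 27 19 20
f 29 28 31
f 29 31 30
f 31 28 32
f 31 32 30
f 32 28 33
f 32 33 30
f 33 28 34
f 33 34 30
f 34 28 35
f 34 35 30
f 35 28 36
f 35 36 30
f 36 28 37
f 36 37 30
f 37 28 38
f 37 38 30
f 38 28 39
f 38 39 30
f 39 28 40
f 39 40 30
f 40 28 41
f 40 41 30
f 41 28 29
f 41 29 30
f 43 42 45
f 43 45 44
f 45 42 46
f 45 46 44
f 46 42 47
f 46 47 44
f 47 42 48
f 47 48 44
f 48 42 49
f 48 49 44
f 49 42 50
f 49 50 44
f 50 42 51
f 50 51 44
f 51 42 52
f 51 52 44
f 52 42 53
f 52 53 44
f 53 42 43
f 53 43 44
f 55 54 57
f 55 57 56
f 57 54 58
f 57 58 56
f 58 54 59
f 58 59 56
f 59 54 60
f 59 60 56
f 60 54 61
f 60 61 56
f 61 54 62
f 61 62 56
f 62 54 63
f 62 63 56
f 63 54 64
f 63 64 56
f 64 54 65
f 64 65 56
f 65 54 66
f 65 66 56
f 66 54 55
f 66 55 56



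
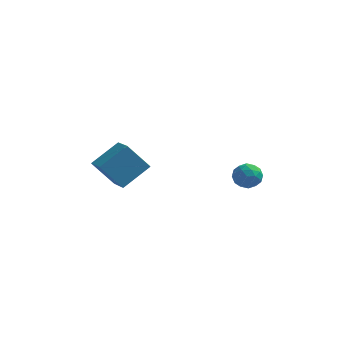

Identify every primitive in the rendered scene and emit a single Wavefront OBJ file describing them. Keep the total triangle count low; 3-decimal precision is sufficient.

v 1.902 0.389 3.079
v 2.439 0.947 3.156
v 2.721 -0.307 2.424
v 3.258 0.251 2.501
v 3.033 -0.162 3.122
v 2.527 0.269 3.526
v 2.633 0.371 2.054
v 2.127 0.802 2.458
v 2.89 0.936 2.523
v 3.138 0.607 3.183
v 2.022 0.033 2.397
v 2.27 -0.296 3.057
v 2.098 0.729 3.175
v 3.062 -0.089 2.405
v 2.929 -0.332 2.77
v 3.245 -0.004 2.815
v 2.15 0.33 3.392
v 2.466 0.659 3.438
v 2.815 0.007 3.418
v 2.694 -0.019 2.142
v 3.01 0.31 2.188
v 1.915 0.644 2.765
v 2.231 0.972 2.81
v 2.345 0.633 2.162
v 2.679 1.051 2.848
v 3.161 0.642 2.463
v 2.794 0.712 2.2
v 2.496 0.966 2.438
v 2.825 0.857 3.236
v 3.306 0.448 2.851
v 3.174 0.205 3.216
v 2.877 0.458 3.454
v 3.09 0.851 2.864
v 1.854 0.192 2.729
v 2.335 -0.217 2.344
v 2.283 0.182 2.126
v 1.986 0.435 2.364
v 1.999 -0.002 3.117
v 2.481 -0.411 2.732
v 2.664 -0.326 3.142
v 2.366 -0.072 3.38
v 2.07 -0.211 2.716
v -3.512 -1.4 2.515
v -4.598 -1.468 3.822
v -2.452 -0.321 3.453
v -3.538 -0.389 4.759
v -2.782 -2.591 3.061
v -3.868 -2.659 4.367
v -1.722 -1.512 3.998
v -2.808 -1.58 5.305
f 1 38 17
f 38 12 41
f 17 41 6
f 38 41 17
f 1 17 13
f 17 6 18
f 13 18 2
f 17 18 13
f 1 13 22
f 13 2 23
f 22 23 8
f 13 23 22
f 1 22 34
f 22 8 37
f 34 37 11
f 22 37 34
f 1 34 38
f 34 11 42
f 38 42 12
f 34 42 38
f 2 18 29
f 18 6 32
f 29 32 10
f 18 32 29
f 6 41 19
f 41 12 40
f 19 40 5
f 41 40 19
f 12 42 39
f 42 11 35
f 39 35 3
f 42 35 39
f 11 37 36
f 37 8 24
f 36 24 7
f 37 24 36
f 8 23 28
f 23 2 25
f 28 25 9
f 23 25 28
f 4 30 16
f 30 10 31
f 16 31 5
f 30 31 16
f 4 16 14
f 16 5 15
f 14 15 3
f 16 15 14
f 4 14 21
f 14 3 20
f 21 20 7
f 14 20 21
f 4 21 26
f 21 7 27
f 26 27 9
f 21 27 26
f 4 26 30
f 26 9 33
f 30 33 10
f 26 33 30
f 5 31 19
f 31 10 32
f 19 32 6
f 31 32 19
f 3 15 39
f 15 5 40
f 39 40 12
f 15 40 39
f 7 20 36
f 20 3 35
f 36 35 11
f 20 35 36
f 9 27 28
f 27 7 24
f 28 24 8
f 27 24 28
f 10 33 29
f 33 9 25
f 29 25 2
f 33 25 29
f 44 46 43
f 47 44 43
f 43 46 45
f 45 47 43
f 44 50 46
f 48 44 47
f 48 50 44
f 46 50 45
f 49 47 45
f 45 50 49
f 49 48 47
f 50 48 49



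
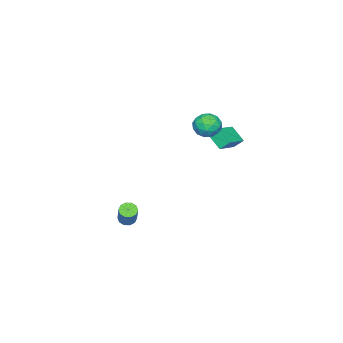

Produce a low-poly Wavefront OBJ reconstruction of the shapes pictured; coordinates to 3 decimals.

v -1.083 -1.309 -4.418
v -0.636 -1.251 -4.751
v 0.329 -0.553 -3.335
v -0.117 -0.611 -3.002
v -0.821 -0.959 -4.768
v 0.144 -0.261 -3.353
v -1.106 -0.801 -4.652
v -0.141 -0.103 -3.237
v -1.382 -0.837 -4.446
v -0.417 -0.139 -3.031
v -1.544 -1.053 -4.229
v -0.578 -0.355 -2.814
v -1.529 -1.367 -4.085
v -0.564 -0.669 -2.669
v -1.344 -1.659 -4.067
v -0.379 -0.961 -2.652
v -1.059 -1.817 -4.183
v -0.094 -1.119 -2.768
v -0.783 -1.781 -4.389
v 0.182 -1.083 -2.974
v -0.622 -1.565 -4.606
v 0.344 -0.867 -3.191
v -2.684 3.98 4.276
v -1.999 3.581 4.689
v -2.661 2.959 3.251
v -1.976 2.56 3.664
v -2.787 2.557 4.039
v -2.801 3.187 4.673
v -1.859 3.353 3.267
v -1.873 3.983 3.901
v -1.489 3.193 4.065
v -2.063 2.701 4.542
v -2.597 3.839 3.398
v -3.171 3.347 3.875
v -2.344 3.87 4.572
v -2.316 2.67 3.368
v -2.793 2.668 3.588
v -2.39 2.434 3.831
v -2.815 3.638 4.563
v -2.412 3.404 4.805
v -2.876 2.802 4.424
v -2.248 3.136 3.135
v -1.845 2.902 3.377
v -2.27 4.106 4.109
v -1.867 3.872 4.352
v -1.784 3.738 3.516
v -1.641 3.408 4.448
v -1.627 2.808 3.846
v -1.559 3.274 3.613
v -1.567 3.644 3.985
v -1.978 3.119 4.729
v -1.965 2.519 4.127
v -2.441 2.517 4.347
v -2.45 2.887 4.719
v -1.678 2.891 4.363
v -2.695 4.021 3.813
v -2.682 3.421 3.211
v -2.21 3.653 3.221
v -2.219 4.023 3.593
v -3.033 3.732 4.094
v -3.019 3.132 3.492
v -3.093 2.896 3.955
v -3.101 3.266 4.327
v -2.982 3.649 3.577
v -4.503 3.778 1.358
v -4.784 2.864 2.116
v -4.704 4.308 1.923
v -4.985 3.394 2.681
v -2.895 3.766 1.939
v -3.176 2.852 2.697
v -3.096 4.296 2.504
v -3.377 3.382 3.262
f 2 1 5
f 2 5 3
f 3 5 6
f 3 6 4
f 5 1 7
f 5 7 6
f 6 7 8
f 6 8 4
f 7 1 9
f 7 9 8
f 8 9 10
f 8 10 4
f 9 1 11
f 9 11 10
f 10 11 12
f 10 12 4
f 11 1 13
f 11 13 12
f 12 13 14
f 12 14 4
f 13 1 15
f 13 15 14
f 14 15 16
f 14 16 4
f 15 1 17
f 15 17 16
f 16 17 18
f 16 18 4
f 17 1 19
f 17 19 18
f 18 19 20
f 18 20 4
f 19 1 21
f 19 21 20
f 20 21 22
f 20 22 4
f 21 1 2
f 21 2 22
f 22 2 3
f 22 3 4
f 23 60 39
f 60 34 63
f 39 63 28
f 60 63 39
f 23 39 35
f 39 28 40
f 35 40 24
f 39 40 35
f 23 35 44
f 35 24 45
f 44 45 30
f 35 45 44
f 23 44 56
f 44 30 59
f 56 59 33
f 44 59 56
f 23 56 60
f 56 33 64
f 60 64 34
f 56 64 60
f 24 40 51
f 40 28 54
f 51 54 32
f 40 54 51
f 28 63 41
f 63 34 62
f 41 62 27
f 63 62 41
f 34 64 61
f 64 33 57
f 61 57 25
f 64 57 61
f 33 59 58
f 59 30 46
f 58 46 29
f 59 46 58
f 30 45 50
f 45 24 47
f 50 47 31
f 45 47 50
f 26 52 38
f 52 32 53
f 38 53 27
f 52 53 38
f 26 38 36
f 38 27 37
f 36 37 25
f 38 37 36
f 26 36 43
f 36 25 42
f 43 42 29
f 36 42 43
f 26 43 48
f 43 29 49
f 48 49 31
f 43 49 48
f 26 48 52
f 48 31 55
f 52 55 32
f 48 55 52
f 27 53 41
f 53 32 54
f 41 54 28
f 53 54 41
f 25 37 61
f 37 27 62
f 61 62 34
f 37 62 61
f 29 42 58
f 42 25 57
f 58 57 33
f 42 57 58
f 31 49 50
f 49 29 46
f 50 46 30
f 49 46 50
f 32 55 51
f 55 31 47
f 51 47 24
f 55 47 51
f 66 68 65
f 69 66 65
f 65 68 67
f 67 69 65
f 66 72 68
f 70 66 69
f 70 72 66
f 68 72 67
f 71 69 67
f 67 72 71
f 71 70 69
f 72 70 71



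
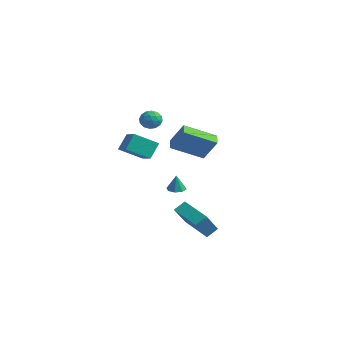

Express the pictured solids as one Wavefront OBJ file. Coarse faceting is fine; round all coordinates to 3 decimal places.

v 0.23 -1.649 -1.204
v 0.614 -2.061 -1.287
v 0.35 -1.751 -0.136
v 0.796 -1.665 -1.27
v 0.646 -1.259 -1.214
v 0.252 -1.082 -1.152
v -0.155 -1.236 -1.121
v -0.336 -1.632 -1.139
v -0.186 -2.038 -1.195
v 0.207 -2.216 -1.256
v -4.255 -0.761 -0.293
v -4.915 -2.034 0.523
v -4.384 -0.043 0.723
v -5.044 -1.317 1.539
v -2.916 -1.163 0.161
v -3.576 -2.437 0.977
v -3.045 -0.446 1.177
v -3.705 -1.719 1.993
v -1.513 -1.651 3.381
v -0.899 -1.972 3.508
v -2.041 -2.388 4.072
v -1.427 -2.709 4.199
v -1.543 -2.059 4.445
v -1.216 -1.604 4.018
v -1.724 -2.756 3.562
v -1.397 -2.301 3.135
v -1.029 -2.655 3.62
v -0.917 -2.224 4.166
v -2.023 -2.136 3.414
v -1.911 -1.705 3.96
v -1.159 -1.747 3.384
v -1.781 -2.613 4.196
v -1.848 -2.231 4.341
v -1.488 -2.42 4.415
v -1.346 -1.53 3.683
v -0.985 -1.719 3.758
v -1.363 -1.77 4.309
v -1.955 -2.641 3.822
v -1.594 -2.83 3.897
v -1.452 -1.94 3.165
v -1.092 -2.129 3.239
v -1.577 -2.59 3.271
v -0.875 -2.337 3.525
v -1.186 -2.77 3.931
v -1.361 -2.798 3.556
v -1.168 -2.531 3.305
v -0.809 -2.084 3.845
v -1.12 -2.517 4.252
v -1.188 -2.135 4.396
v -0.996 -1.867 4.145
v -0.886 -2.485 3.911
v -1.82 -1.843 3.328
v -2.131 -2.276 3.735
v -1.944 -2.493 3.435
v -1.752 -2.225 3.184
v -1.754 -1.59 3.649
v -2.065 -2.023 4.055
v -1.772 -1.829 4.275
v -1.579 -1.562 4.024
v -2.054 -1.875 3.669
v -1.546 1.663 -0.036
v -2.423 -0.113 0.92
v -2.189 2.145 0.27
v -3.066 0.369 1.227
v -0.654 1.971 1.353
v -1.531 0.195 2.31
v -1.297 2.453 1.66
v -2.174 0.677 2.616
v -0.475 -1.295 -3.162
v -0.338 -0.62 -2.631
v -1.027 -0.052 -4.601
v -0.89 0.624 -4.07
v 1.41 -1.184 -3.79
v 1.547 -0.508 -3.259
v 0.858 0.06 -5.229
v 0.995 0.735 -4.698
f 2 1 4
f 2 4 3
f 4 1 5
f 4 5 3
f 5 1 6
f 5 6 3
f 6 1 7
f 6 7 3
f 7 1 8
f 7 8 3
f 8 1 9
f 8 9 3
f 9 1 10
f 9 10 3
f 10 1 2
f 10 2 3
f 12 14 11
f 15 12 11
f 11 14 13
f 13 15 11
f 12 18 14
f 16 12 15
f 16 18 12
f 14 18 13
f 17 15 13
f 13 18 17
f 17 16 15
f 18 16 17
f 19 56 35
f 56 30 59
f 35 59 24
f 56 59 35
f 19 35 31
f 35 24 36
f 31 36 20
f 35 36 31
f 19 31 40
f 31 20 41
f 40 41 26
f 31 41 40
f 19 40 52
f 40 26 55
f 52 55 29
f 40 55 52
f 19 52 56
f 52 29 60
f 56 60 30
f 52 60 56
f 20 36 47
f 36 24 50
f 47 50 28
f 36 50 47
f 24 59 37
f 59 30 58
f 37 58 23
f 59 58 37
f 30 60 57
f 60 29 53
f 57 53 21
f 60 53 57
f 29 55 54
f 55 26 42
f 54 42 25
f 55 42 54
f 26 41 46
f 41 20 43
f 46 43 27
f 41 43 46
f 22 48 34
f 48 28 49
f 34 49 23
f 48 49 34
f 22 34 32
f 34 23 33
f 32 33 21
f 34 33 32
f 22 32 39
f 32 21 38
f 39 38 25
f 32 38 39
f 22 39 44
f 39 25 45
f 44 45 27
f 39 45 44
f 22 44 48
f 44 27 51
f 48 51 28
f 44 51 48
f 23 49 37
f 49 28 50
f 37 50 24
f 49 50 37
f 21 33 57
f 33 23 58
f 57 58 30
f 33 58 57
f 25 38 54
f 38 21 53
f 54 53 29
f 38 53 54
f 27 45 46
f 45 25 42
f 46 42 26
f 45 42 46
f 28 51 47
f 51 27 43
f 47 43 20
f 51 43 47
f 62 64 61
f 65 62 61
f 61 64 63
f 63 65 61
f 62 68 64
f 66 62 65
f 66 68 62
f 64 68 63
f 67 65 63
f 63 68 67
f 67 66 65
f 68 66 67
f 70 72 69
f 73 70 69
f 69 72 71
f 71 73 69
f 70 76 72
f 74 70 73
f 74 76 70
f 72 76 71
f 75 73 71
f 71 76 75
f 75 74 73
f 76 74 75



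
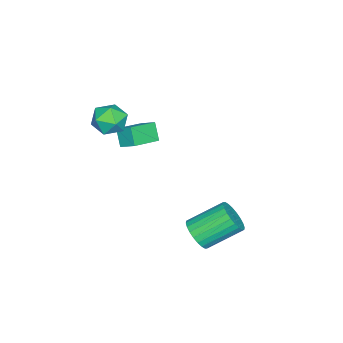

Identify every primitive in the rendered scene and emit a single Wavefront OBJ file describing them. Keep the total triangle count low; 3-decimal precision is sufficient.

v -0.628 1.682 -2.809
v 0.164 2.064 -2.617
v -0.801 3.501 -1.499
v -1.592 3.118 -1.691
v 0.076 2.234 -2.911
v -0.889 3.67 -1.794
v -0.12 2.32 -3.19
v -1.085 3.756 -2.072
v -0.393 2.308 -3.411
v -1.357 3.745 -2.293
v -0.701 2.201 -3.54
v -1.666 3.638 -2.422
v -0.999 2.015 -3.558
v -1.963 3.452 -2.44
v -1.239 1.779 -3.462
v -2.204 3.215 -2.344
v -1.387 1.527 -3.266
v -2.352 2.964 -2.148
v -1.419 1.299 -3.001
v -2.384 2.736 -1.883
v -1.331 1.13 -2.706
v -2.296 2.566 -1.589
v -1.135 1.044 -2.428
v -2.1 2.48 -1.31
v -0.863 1.055 -2.207
v -1.827 2.492 -1.089
v -0.554 1.162 -2.078
v -1.519 2.599 -0.96
v -0.257 1.348 -2.06
v -1.221 2.785 -0.942
v -0.016 1.585 -2.156
v -0.981 3.021 -1.038
v 0.132 1.836 -2.352
v -0.833 3.273 -1.234
v -1.323 -2.322 2.825
v -0.805 -2.451 3.632
v -2.015 -3.709 3.048
v -1.497 -3.838 3.855
v -2.187 -3.16 3.826
v -1.759 -2.303 3.688
v -1.061 -3.857 2.992
v -0.633 -3 2.854
v -0.643 -3.4 3.735
v -1.339 -2.969 4.251
v -1.481 -3.191 2.429
v -2.177 -2.76 2.945
v -4.043 -2.528 -0.01
v -4.502 -2.948 0.873
v -3.838 -1.68 0.499
v -4.297 -2.1 1.382
v -2.623 -3.14 0.438
v -3.082 -3.56 1.321
v -2.418 -2.292 0.947
v -2.877 -2.712 1.83
f 2 1 5
f 2 5 3
f 3 5 6
f 3 6 4
f 5 1 7
f 5 7 6
f 6 7 8
f 6 8 4
f 7 1 9
f 7 9 8
f 8 9 10
f 8 10 4
f 9 1 11
f 9 11 10
f 10 11 12
f 10 12 4
f 11 1 13
f 11 13 12
f 12 13 14
f 12 14 4
f 13 1 15
f 13 15 14
f 14 15 16
f 14 16 4
f 15 1 17
f 15 17 16
f 16 17 18
f 16 18 4
f 17 1 19
f 17 19 18
f 18 19 20
f 18 20 4
f 19 1 21
f 19 21 20
f 20 21 22
f 20 22 4
f 21 1 23
f 21 23 22
f 22 23 24
f 22 24 4
f 23 1 25
f 23 25 24
f 24 25 26
f 24 26 4
f 25 1 27
f 25 27 26
f 26 27 28
f 26 28 4
f 27 1 29
f 27 29 28
f 28 29 30
f 28 30 4
f 29 1 31
f 29 31 30
f 30 31 32
f 30 32 4
f 31 1 33
f 31 33 32
f 32 33 34
f 32 34 4
f 33 1 2
f 33 2 34
f 34 2 3
f 34 3 4
f 35 46 40
f 35 40 36
f 35 36 42
f 35 42 45
f 35 45 46
f 36 40 44
f 40 46 39
f 46 45 37
f 45 42 41
f 42 36 43
f 38 44 39
f 38 39 37
f 38 37 41
f 38 41 43
f 38 43 44
f 39 44 40
f 37 39 46
f 41 37 45
f 43 41 42
f 44 43 36
f 48 50 47
f 51 48 47
f 47 50 49
f 49 51 47
f 48 54 50
f 52 48 51
f 52 54 48
f 50 54 49
f 53 51 49
f 49 54 53
f 53 52 51
f 54 52 53



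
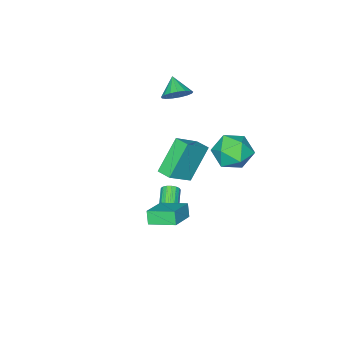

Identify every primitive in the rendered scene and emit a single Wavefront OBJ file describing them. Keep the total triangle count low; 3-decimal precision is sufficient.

v 0.28 -0.715 -3.385
v 0.539 -0.726 -2.946
v -0.501 -1.616 -2.355
v -0.76 -1.605 -2.795
v 0.389 -0.535 -2.921
v -0.65 -1.424 -2.33
v 0.215 -0.385 -3.002
v -0.825 -1.274 -2.412
v 0.055 -0.311 -3.171
v -0.985 -1.2 -2.581
v -0.053 -0.329 -3.389
v -1.093 -1.218 -2.799
v -0.085 -0.436 -3.607
v -1.125 -1.325 -3.016
v -0.033 -0.607 -3.773
v -1.073 -1.496 -3.183
v 0.09 -0.803 -3.851
v -0.949 -1.692 -3.26
v 0.257 -0.978 -3.822
v -0.782 -1.868 -3.231
v 0.429 -1.094 -3.693
v -0.61 -1.983 -3.102
v 0.567 -1.123 -3.493
v -0.473 -2.012 -2.903
v 0.639 -1.058 -3.269
v -0.4 -1.948 -2.679
v 0.629 -0.915 -3.072
v -0.411 -1.804 -2.481
v -2.704 -3.078 2.784
v -1.978 -3.501 2.777
v -3.176 -3.902 3.536
v -1.937 -3.244 3.084
v -2.072 -2.95 3.322
v -2.351 -2.685 3.437
v -2.712 -2.51 3.403
v -3.07 -2.465 3.227
v -3.345 -2.561 2.949
v -3.473 -2.775 2.634
v -3.425 -3.059 2.353
v -3.212 -3.347 2.171
v -2.882 -3.574 2.13
v -2.512 -3.687 2.238
v -2.186 -3.661 2.472
v 1.629 1.381 1.761
v 0.365 1.341 3.475
v 1.66 2.199 1.803
v 0.396 2.16 3.517
v 2.964 1.28 2.743
v 1.7 1.241 4.457
v 2.995 2.099 2.785
v 1.731 2.059 4.499
v -1.896 3.1 2.317
v -1.273 2.844 1.39
v -1.207 1.616 3.19
v -0.584 1.36 2.263
v -0.33 2.288 2.887
v -0.756 3.205 2.347
v -1.724 1.255 2.233
v -2.15 2.172 1.693
v -1.166 1.704 1.338
v -0.304 2.342 1.742
v -2.176 2.118 2.838
v -1.314 2.756 3.242
v 2.205 0.76 -1.535
v 1.999 0.457 -0.823
v 1.567 2.025 -1.181
v 1.361 1.722 -0.47
v 3.679 1.318 -0.87
v 3.473 1.015 -0.159
v 3.041 2.583 -0.517
v 2.835 2.28 0.195
f 2 1 5
f 2 5 3
f 3 5 6
f 3 6 4
f 5 1 7
f 5 7 6
f 6 7 8
f 6 8 4
f 7 1 9
f 7 9 8
f 8 9 10
f 8 10 4
f 9 1 11
f 9 11 10
f 10 11 12
f 10 12 4
f 11 1 13
f 11 13 12
f 12 13 14
f 12 14 4
f 13 1 15
f 13 15 14
f 14 15 16
f 14 16 4
f 15 1 17
f 15 17 16
f 16 17 18
f 16 18 4
f 17 1 19
f 17 19 18
f 18 19 20
f 18 20 4
f 19 1 21
f 19 21 20
f 20 21 22
f 20 22 4
f 21 1 23
f 21 23 22
f 22 23 24
f 22 24 4
f 23 1 25
f 23 25 24
f 24 25 26
f 24 26 4
f 25 1 27
f 25 27 26
f 26 27 28
f 26 28 4
f 27 1 2
f 27 2 28
f 28 2 3
f 28 3 4
f 30 29 32
f 30 32 31
f 32 29 33
f 32 33 31
f 33 29 34
f 33 34 31
f 34 29 35
f 34 35 31
f 35 29 36
f 35 36 31
f 36 29 37
f 36 37 31
f 37 29 38
f 37 38 31
f 38 29 39
f 38 39 31
f 39 29 40
f 39 40 31
f 40 29 41
f 40 41 31
f 41 29 42
f 41 42 31
f 42 29 43
f 42 43 31
f 43 29 30
f 43 30 31
f 45 47 44
f 48 45 44
f 44 47 46
f 46 48 44
f 45 51 47
f 49 45 48
f 49 51 45
f 47 51 46
f 50 48 46
f 46 51 50
f 50 49 48
f 51 49 50
f 52 63 57
f 52 57 53
f 52 53 59
f 52 59 62
f 52 62 63
f 53 57 61
f 57 63 56
f 63 62 54
f 62 59 58
f 59 53 60
f 55 61 56
f 55 56 54
f 55 54 58
f 55 58 60
f 55 60 61
f 56 61 57
f 54 56 63
f 58 54 62
f 60 58 59
f 61 60 53
f 65 67 64
f 68 65 64
f 64 67 66
f 66 68 64
f 65 71 67
f 69 65 68
f 69 71 65
f 67 71 66
f 70 68 66
f 66 71 70
f 70 69 68
f 71 69 70



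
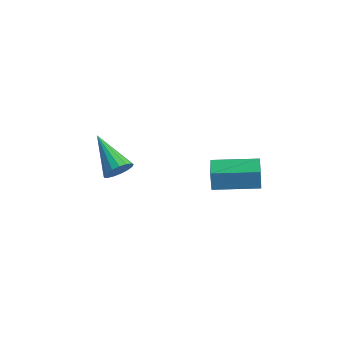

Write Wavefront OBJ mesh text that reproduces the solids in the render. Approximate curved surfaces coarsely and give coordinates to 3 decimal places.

v 2.247 2.623 -2.735
v 2.088 2.685 -1.749
v 1.375 3.454 -2.927
v 1.216 3.516 -1.942
v 3.704 4.184 -2.598
v 3.545 4.246 -1.613
v 2.832 5.015 -2.791
v 2.673 5.077 -1.805
v -1.767 0.774 -3.083
v -1.408 0.931 -2.456
v -3.653 1.146 -2.097
v -1.432 1.244 -2.62
v -1.533 1.449 -2.891
v -1.688 1.5 -3.205
v -1.861 1.384 -3.492
v -2.013 1.128 -3.685
v -2.108 0.792 -3.74
v -2.125 0.451 -3.645
v -2.061 0.184 -3.421
v -1.929 0.053 -3.12
v -1.76 0.086 -2.81
v -1.593 0.277 -2.563
v -1.466 0.582 -2.435
f 2 4 1
f 5 2 1
f 1 4 3
f 3 5 1
f 2 8 4
f 6 2 5
f 6 8 2
f 4 8 3
f 7 5 3
f 3 8 7
f 7 6 5
f 8 6 7
f 10 9 12
f 10 12 11
f 12 9 13
f 12 13 11
f 13 9 14
f 13 14 11
f 14 9 15
f 14 15 11
f 15 9 16
f 15 16 11
f 16 9 17
f 16 17 11
f 17 9 18
f 17 18 11
f 18 9 19
f 18 19 11
f 19 9 20
f 19 20 11
f 20 9 21
f 20 21 11
f 21 9 22
f 21 22 11
f 22 9 23
f 22 23 11
f 23 9 10
f 23 10 11



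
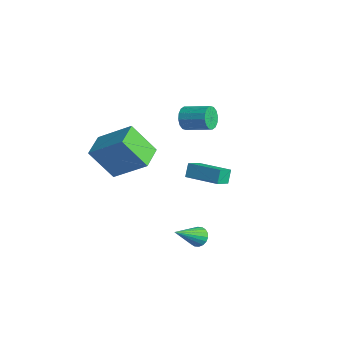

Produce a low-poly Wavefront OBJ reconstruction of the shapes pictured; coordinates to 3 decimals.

v -3.641 3.029 -0.846
v -3.369 2.18 -0.31
v -1.922 3.76 -0.562
v -1.649 2.912 -0.025
v -3.371 2.668 -1.555
v -3.098 1.82 -1.018
v -1.651 3.4 -1.27
v -1.379 2.551 -0.734
v -4.447 2.716 2.221
v -4.111 2.547 1.618
v -2.937 3.316 2.057
v -3.273 3.484 2.659
v -4.288 2.86 1.544
v -3.115 3.629 1.982
v -4.508 3.134 1.651
v -3.335 3.903 2.089
v -4.712 3.297 1.91
v -3.538 4.066 2.349
v -4.844 3.303 2.253
v -3.67 4.072 2.692
v -4.87 3.152 2.587
v -3.696 3.921 3.026
v -4.783 2.884 2.823
v -3.609 3.653 3.262
v -4.605 2.571 2.898
v -3.432 3.34 3.336
v -4.385 2.297 2.791
v -3.212 3.066 3.229
v -4.182 2.134 2.531
v -3.008 2.903 2.97
v -4.05 2.128 2.188
v -2.876 2.897 2.627
v -4.024 2.279 1.854
v -2.85 3.048 2.293
v -1.888 -3.104 2.027
v -2.727 -3.952 3.582
v -2.758 -2.015 2.152
v -3.597 -2.863 3.707
v -0.463 -2.117 3.333
v -1.302 -2.965 4.888
v -1.333 -1.028 3.458
v -2.172 -1.876 5.013
v 1.691 -0.703 -1.042
v 2.082 -0.935 -1.386
v 1.849 -2.157 0.122
v 2.222 -0.793 -1.228
v 2.256 -0.634 -1.034
v 2.179 -0.488 -0.841
v 2.004 -0.385 -0.688
v 1.768 -0.345 -0.606
v 1.516 -0.375 -0.61
v 1.299 -0.471 -0.699
v 1.159 -0.612 -0.857
v 1.125 -0.772 -1.051
v 1.202 -0.917 -1.244
v 1.377 -1.021 -1.396
v 1.613 -1.061 -1.479
v 1.865 -1.03 -1.475
f 2 4 1
f 5 2 1
f 1 4 3
f 3 5 1
f 2 8 4
f 6 2 5
f 6 8 2
f 4 8 3
f 7 5 3
f 3 8 7
f 7 6 5
f 8 6 7
f 10 9 13
f 10 13 11
f 11 13 14
f 11 14 12
f 13 9 15
f 13 15 14
f 14 15 16
f 14 16 12
f 15 9 17
f 15 17 16
f 16 17 18
f 16 18 12
f 17 9 19
f 17 19 18
f 18 19 20
f 18 20 12
f 19 9 21
f 19 21 20
f 20 21 22
f 20 22 12
f 21 9 23
f 21 23 22
f 22 23 24
f 22 24 12
f 23 9 25
f 23 25 24
f 24 25 26
f 24 26 12
f 25 9 27
f 25 27 26
f 26 27 28
f 26 28 12
f 27 9 29
f 27 29 28
f 28 29 30
f 28 30 12
f 29 9 31
f 29 31 30
f 30 31 32
f 30 32 12
f 31 9 33
f 31 33 32
f 32 33 34
f 32 34 12
f 33 9 10
f 33 10 34
f 34 10 11
f 34 11 12
f 36 38 35
f 39 36 35
f 35 38 37
f 37 39 35
f 36 42 38
f 40 36 39
f 40 42 36
f 38 42 37
f 41 39 37
f 37 42 41
f 41 40 39
f 42 40 41
f 44 43 46
f 44 46 45
f 46 43 47
f 46 47 45
f 47 43 48
f 47 48 45
f 48 43 49
f 48 49 45
f 49 43 50
f 49 50 45
f 50 43 51
f 50 51 45
f 51 43 52
f 51 52 45
f 52 43 53
f 52 53 45
f 53 43 54
f 53 54 45
f 54 43 55
f 54 55 45
f 55 43 56
f 55 56 45
f 56 43 57
f 56 57 45
f 57 43 58
f 57 58 45
f 58 43 44
f 58 44 45



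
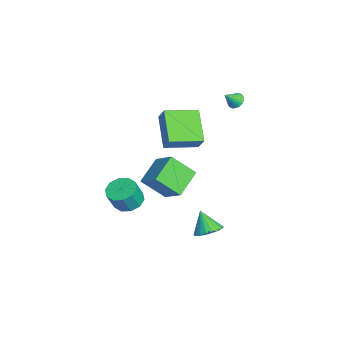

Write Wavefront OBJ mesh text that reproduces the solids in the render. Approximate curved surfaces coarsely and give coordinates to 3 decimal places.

v -2.06 -1.764 -3.864
v -3.365 -0.775 -3.046
v -1.829 -0.429 -5.109
v -3.133 0.56 -4.291
v -0.887 -1.04 -2.869
v -2.191 -0.051 -2.051
v -0.655 0.295 -4.114
v -1.96 1.284 -3.296
v -1.258 -0.831 1.904
v -0.624 -0.591 2.82
v -1.552 1.045 1.616
v -0.918 1.285 2.533
v 0.498 -0.745 0.667
v 1.132 -0.505 1.584
v 0.204 1.131 0.38
v 0.838 1.371 1.296
v -1.044 3.273 3.031
v -0.594 3.548 3.086
v -0.736 2.627 3.729
v -0.726 3.645 3.234
v -0.912 3.678 3.347
v -1.122 3.64 3.405
v -1.317 3.54 3.398
v -1.466 3.393 3.328
v -1.542 3.225 3.206
v -1.531 3.066 3.054
v -1.437 2.943 2.898
v -1.274 2.876 2.765
v -1.072 2.878 2.678
v -0.865 2.949 2.652
v -0.688 3.075 2.691
v -0.574 3.236 2.789
v -0.54 3.403 2.929
v 1.07 -2.653 -2.972
v 1.917 -2.602 -3.207
v 2.277 -3.036 -2.002
v 1.43 -3.087 -1.768
v 1.773 -2.124 -2.992
v 2.133 -2.558 -1.787
v 1.361 -1.848 -2.769
v 1.721 -2.282 -1.564
v 0.837 -1.879 -2.624
v 1.197 -2.313 -1.419
v 0.403 -2.206 -2.612
v 0.763 -2.64 -1.407
v 0.223 -2.704 -2.738
v 0.583 -3.138 -1.533
v 0.367 -3.182 -2.953
v 0.727 -3.616 -1.748
v 0.779 -3.458 -3.176
v 1.139 -3.892 -1.971
v 1.303 -3.427 -3.321
v 1.663 -3.861 -2.116
v 1.737 -3.1 -3.333
v 2.097 -3.534 -2.128
v 4.236 1.215 -3.293
v 4.789 1.652 -2.874
v 3.644 0.845 -2.127
v 4.543 1.881 -2.926
v 4.243 1.996 -3.042
v 3.942 1.975 -3.201
v 3.692 1.823 -3.376
v 3.536 1.566 -3.537
v 3.501 1.249 -3.656
v 3.594 0.925 -3.712
v 3.797 0.652 -3.695
v 4.076 0.476 -3.61
v 4.383 0.428 -3.469
v 4.664 0.516 -3.298
v 4.872 0.725 -3.126
v 4.97 1.019 -2.983
v 4.94 1.347 -2.894
f 2 4 1
f 5 2 1
f 1 4 3
f 3 5 1
f 2 8 4
f 6 2 5
f 6 8 2
f 4 8 3
f 7 5 3
f 3 8 7
f 7 6 5
f 8 6 7
f 10 12 9
f 13 10 9
f 9 12 11
f 11 13 9
f 10 16 12
f 14 10 13
f 14 16 10
f 12 16 11
f 15 13 11
f 11 16 15
f 15 14 13
f 16 14 15
f 18 17 20
f 18 20 19
f 20 17 21
f 20 21 19
f 21 17 22
f 21 22 19
f 22 17 23
f 22 23 19
f 23 17 24
f 23 24 19
f 24 17 25
f 24 25 19
f 25 17 26
f 25 26 19
f 26 17 27
f 26 27 19
f 27 17 28
f 27 28 19
f 28 17 29
f 28 29 19
f 29 17 30
f 29 30 19
f 30 17 31
f 30 31 19
f 31 17 32
f 31 32 19
f 32 17 33
f 32 33 19
f 33 17 18
f 33 18 19
f 35 34 38
f 35 38 36
f 36 38 39
f 36 39 37
f 38 34 40
f 38 40 39
f 39 40 41
f 39 41 37
f 40 34 42
f 40 42 41
f 41 42 43
f 41 43 37
f 42 34 44
f 42 44 43
f 43 44 45
f 43 45 37
f 44 34 46
f 44 46 45
f 45 46 47
f 45 47 37
f 46 34 48
f 46 48 47
f 47 48 49
f 47 49 37
f 48 34 50
f 48 50 49
f 49 50 51
f 49 51 37
f 50 34 52
f 50 52 51
f 51 52 53
f 51 53 37
f 52 34 54
f 52 54 53
f 53 54 55
f 53 55 37
f 54 34 35
f 54 35 55
f 55 35 36
f 55 36 37
f 57 56 59
f 57 59 58
f 59 56 60
f 59 60 58
f 60 56 61
f 60 61 58
f 61 56 62
f 61 62 58
f 62 56 63
f 62 63 58
f 63 56 64
f 63 64 58
f 64 56 65
f 64 65 58
f 65 56 66
f 65 66 58
f 66 56 67
f 66 67 58
f 67 56 68
f 67 68 58
f 68 56 69
f 68 69 58
f 69 56 70
f 69 70 58
f 70 56 71
f 70 71 58
f 71 56 72
f 71 72 58
f 72 56 57
f 72 57 58



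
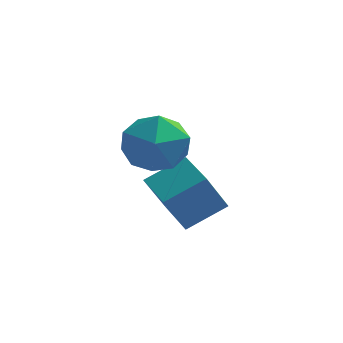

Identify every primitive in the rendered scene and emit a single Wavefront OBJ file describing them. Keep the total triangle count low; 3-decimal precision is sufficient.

v 0.29 2.588 -5.016
v -0.256 2.08 -3.645
v -0.612 3.844 -4.909
v -1.158 3.336 -3.539
v 1.398 3.324 -4.301
v 0.852 2.816 -2.931
v 0.496 4.58 -4.195
v -0.05 4.072 -2.824
v -1.534 2.279 -1.707
v -1.183 2.879 -0.756
v 0.183 1.461 -1.824
v 0.534 2.061 -0.873
v -0.27 1.207 -0.767
v -1.331 1.712 -0.695
v 0.331 2.628 -1.885
v -0.73 3.133 -1.813
v -0.031 3.094 -0.866
v -0.402 2.216 -0.175
v -0.598 2.124 -2.405
v -0.969 1.246 -1.714
f 2 4 1
f 5 2 1
f 1 4 3
f 3 5 1
f 2 8 4
f 6 2 5
f 6 8 2
f 4 8 3
f 7 5 3
f 3 8 7
f 7 6 5
f 8 6 7
f 9 20 14
f 9 14 10
f 9 10 16
f 9 16 19
f 9 19 20
f 10 14 18
f 14 20 13
f 20 19 11
f 19 16 15
f 16 10 17
f 12 18 13
f 12 13 11
f 12 11 15
f 12 15 17
f 12 17 18
f 13 18 14
f 11 13 20
f 15 11 19
f 17 15 16
f 18 17 10



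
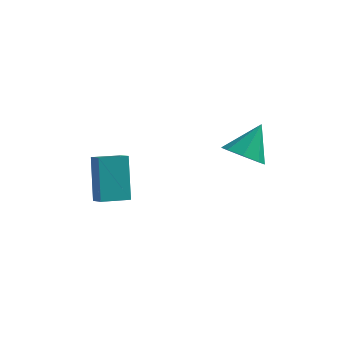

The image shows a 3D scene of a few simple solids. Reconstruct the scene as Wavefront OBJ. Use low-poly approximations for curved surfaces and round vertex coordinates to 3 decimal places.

v -3.208 -4.394 -2.039
v -3.629 -3.372 -0.171
v -2.22 -3.579 -2.262
v -2.64 -2.557 -0.394
v -2.7 -4.903 -1.646
v -3.12 -3.881 0.222
v -1.711 -4.088 -1.869
v -2.132 -3.066 -0.001
v 2.201 -1.503 -0.155
v 2.992 -2.043 -0.007
v 2.679 -0.437 1.175
v 3.111 -1.492 -0.491
v 2.696 -0.948 -0.778
v 1.991 -0.728 -0.7
v 1.409 -0.962 -0.303
v 1.291 -1.513 0.181
v 1.705 -2.058 0.468
v 2.41 -2.277 0.39
f 2 4 1
f 5 2 1
f 1 4 3
f 3 5 1
f 2 8 4
f 6 2 5
f 6 8 2
f 4 8 3
f 7 5 3
f 3 8 7
f 7 6 5
f 8 6 7
f 10 9 12
f 10 12 11
f 12 9 13
f 12 13 11
f 13 9 14
f 13 14 11
f 14 9 15
f 14 15 11
f 15 9 16
f 15 16 11
f 16 9 17
f 16 17 11
f 17 9 18
f 17 18 11
f 18 9 10
f 18 10 11



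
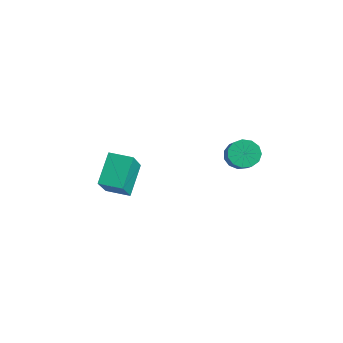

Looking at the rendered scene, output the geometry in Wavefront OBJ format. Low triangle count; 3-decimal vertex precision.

v -0.989 4.161 2.468
v -0.435 4.527 2.119
v 0.543 3.985 3.103
v -0.011 3.619 3.452
v -0.585 4.791 2.414
v 0.393 4.248 3.397
v -0.863 4.855 2.725
v 0.115 4.312 3.709
v -1.181 4.698 2.956
v -0.203 4.155 3.939
v -1.439 4.371 3.031
v -0.46 3.828 4.015
v -1.553 3.978 2.928
v -0.574 3.435 3.911
v -1.488 3.643 2.678
v -0.51 3.1 3.662
v -1.265 3.472 2.363
v -0.287 2.929 3.346
v -0.955 3.521 2.08
v 0.024 2.978 3.064
v -0.655 3.772 1.921
v 0.324 3.23 2.905
v -0.462 4.148 1.936
v 0.517 3.605 2.919
v -4.014 -0.378 2.288
v -3.125 -1.359 3.841
v -3.12 0.308 2.21
v -2.231 -0.673 3.762
v -3.289 -1.447 1.198
v -2.4 -2.428 2.75
v -2.395 -0.761 1.119
v -1.506 -1.742 2.672
f 2 1 5
f 2 5 3
f 3 5 6
f 3 6 4
f 5 1 7
f 5 7 6
f 6 7 8
f 6 8 4
f 7 1 9
f 7 9 8
f 8 9 10
f 8 10 4
f 9 1 11
f 9 11 10
f 10 11 12
f 10 12 4
f 11 1 13
f 11 13 12
f 12 13 14
f 12 14 4
f 13 1 15
f 13 15 14
f 14 15 16
f 14 16 4
f 15 1 17
f 15 17 16
f 16 17 18
f 16 18 4
f 17 1 19
f 17 19 18
f 18 19 20
f 18 20 4
f 19 1 21
f 19 21 20
f 20 21 22
f 20 22 4
f 21 1 23
f 21 23 22
f 22 23 24
f 22 24 4
f 23 1 2
f 23 2 24
f 24 2 3
f 24 3 4
f 26 28 25
f 29 26 25
f 25 28 27
f 27 29 25
f 26 32 28
f 30 26 29
f 30 32 26
f 28 32 27
f 31 29 27
f 27 32 31
f 31 30 29
f 32 30 31



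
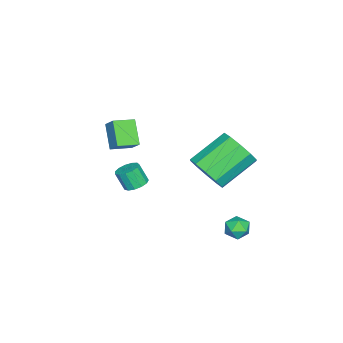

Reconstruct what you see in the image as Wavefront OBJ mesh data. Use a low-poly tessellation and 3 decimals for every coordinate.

v -0.771 0.806 -0.143
v -0.048 1.501 0.09
v -1.406 2.55 1.175
v -2.129 1.854 0.943
v -0.334 1.687 -0.447
v -1.692 2.736 0.638
v -0.787 1.536 -0.868
v -2.145 2.585 0.217
v -1.234 1.106 -1.012
v -2.592 2.155 0.073
v -1.504 0.562 -0.824
v -2.862 1.61 0.261
v -1.494 0.11 -0.375
v -2.852 1.159 0.71
v -1.208 -0.076 0.162
v -2.566 0.973 1.247
v -0.755 0.075 0.583
v -2.113 1.124 1.668
v -0.308 0.505 0.727
v -1.666 1.554 1.812
v -0.038 1.05 0.539
v -1.396 2.098 1.624
v -0.226 -2.363 1.072
v -1.016 -2.889 2.018
v 0.133 -1.856 1.653
v -0.657 -2.383 2.599
v 0.477 -3.077 1.261
v -0.313 -3.604 2.207
v 0.836 -2.571 1.842
v 0.046 -3.097 2.788
v -1.381 2.575 -4.036
v -0.939 2.606 -3.557
v -1.541 1.554 -3.823
v -1.099 1.585 -3.344
v -1.669 1.895 -3.283
v -1.571 2.526 -3.414
v -0.909 1.634 -3.966
v -0.811 2.265 -4.097
v -0.648 2.024 -3.514
v -1.118 2.185 -3.091
v -1.362 1.975 -4.289
v -1.832 2.136 -3.866
v -3.464 -3.518 -3.905
v -2.883 -3.358 -3.805
v -2.916 -3.822 -2.875
v -3.496 -3.982 -2.975
v -3.077 -3.101 -3.684
v -3.11 -3.565 -2.753
v -3.393 -2.977 -3.633
v -3.426 -3.441 -2.703
v -3.732 -3.024 -3.668
v -3.765 -3.488 -2.738
v -3.985 -3.228 -3.779
v -4.018 -3.692 -2.849
v -4.073 -3.525 -3.93
v -4.106 -3.988 -3
v -3.967 -3.819 -4.073
v -4 -4.282 -3.142
v -3.702 -4.017 -4.162
v -3.734 -4.481 -3.232
v -3.36 -4.058 -4.17
v -3.393 -4.521 -3.24
v -3.052 -3.927 -4.094
v -3.085 -4.39 -3.164
v -2.874 -3.666 -3.958
v -2.907 -4.13 -3.028
f 2 1 5
f 2 5 3
f 3 5 6
f 3 6 4
f 5 1 7
f 5 7 6
f 6 7 8
f 6 8 4
f 7 1 9
f 7 9 8
f 8 9 10
f 8 10 4
f 9 1 11
f 9 11 10
f 10 11 12
f 10 12 4
f 11 1 13
f 11 13 12
f 12 13 14
f 12 14 4
f 13 1 15
f 13 15 14
f 14 15 16
f 14 16 4
f 15 1 17
f 15 17 16
f 16 17 18
f 16 18 4
f 17 1 19
f 17 19 18
f 18 19 20
f 18 20 4
f 19 1 21
f 19 21 20
f 20 21 22
f 20 22 4
f 21 1 2
f 21 2 22
f 22 2 3
f 22 3 4
f 24 26 23
f 27 24 23
f 23 26 25
f 25 27 23
f 24 30 26
f 28 24 27
f 28 30 24
f 26 30 25
f 29 27 25
f 25 30 29
f 29 28 27
f 30 28 29
f 31 42 36
f 31 36 32
f 31 32 38
f 31 38 41
f 31 41 42
f 32 36 40
f 36 42 35
f 42 41 33
f 41 38 37
f 38 32 39
f 34 40 35
f 34 35 33
f 34 33 37
f 34 37 39
f 34 39 40
f 35 40 36
f 33 35 42
f 37 33 41
f 39 37 38
f 40 39 32
f 44 43 47
f 44 47 45
f 45 47 48
f 45 48 46
f 47 43 49
f 47 49 48
f 48 49 50
f 48 50 46
f 49 43 51
f 49 51 50
f 50 51 52
f 50 52 46
f 51 43 53
f 51 53 52
f 52 53 54
f 52 54 46
f 53 43 55
f 53 55 54
f 54 55 56
f 54 56 46
f 55 43 57
f 55 57 56
f 56 57 58
f 56 58 46
f 57 43 59
f 57 59 58
f 58 59 60
f 58 60 46
f 59 43 61
f 59 61 60
f 60 61 62
f 60 62 46
f 61 43 63
f 61 63 62
f 62 63 64
f 62 64 46
f 63 43 65
f 63 65 64
f 64 65 66
f 64 66 46
f 65 43 44
f 65 44 66
f 66 44 45
f 66 45 46



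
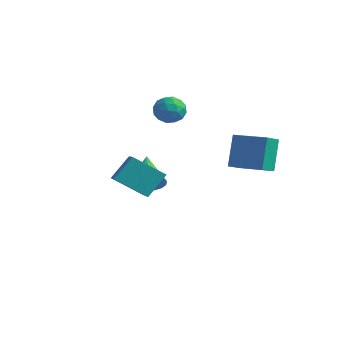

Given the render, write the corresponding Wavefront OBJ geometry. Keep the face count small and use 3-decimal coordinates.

v -2.967 0.566 2.17
v -2.514 0.859 2.843
v -1.946 -0.339 1.877
v -1.493 -0.046 2.55
v -2.218 -0.495 2.681
v -2.849 0.064 2.861
v -1.611 0.456 1.859
v -2.242 1.015 2.039
v -1.677 0.791 2.65
v -2.051 0.204 3.158
v -2.409 0.316 1.562
v -2.783 -0.271 2.07
v -2.83 0.792 2.532
v -1.63 -0.272 2.188
v -2.056 -0.536 2.265
v -1.79 -0.363 2.66
v -3.027 0.325 2.543
v -2.761 0.497 2.938
v -2.586 -0.299 2.843
v -1.699 0.023 1.782
v -1.433 0.195 2.177
v -2.67 0.883 2.06
v -2.404 1.056 2.455
v -1.874 0.819 1.877
v -2.072 0.924 2.814
v -1.472 0.392 2.642
v -1.541 0.687 2.236
v -1.912 1.016 2.342
v -2.292 0.579 3.113
v -1.692 0.047 2.941
v -2.118 -0.217 3.018
v -2.488 0.112 3.124
v -1.8 0.539 3
v -2.768 0.473 1.779
v -2.168 -0.059 1.607
v -1.972 0.408 1.596
v -2.342 0.737 1.702
v -2.988 0.128 2.078
v -2.388 -0.404 1.906
v -2.548 -0.496 2.378
v -2.919 -0.167 2.484
v -2.66 -0.019 1.72
v 1.673 -0.217 -0.004
v 1.281 0.659 1.624
v 1.575 0.852 -0.604
v 1.182 1.729 1.024
v 3.438 0.091 0.256
v 3.045 0.968 1.884
v 3.339 1.161 -0.344
v 2.947 2.037 1.284
v -3.375 -0.086 -2.929
v -2.598 0.479 -2.795
v -4.465 1.186 -1.971
v -2.758 0.623 -3.169
v -3.041 0.627 -3.496
v -3.39 0.489 -3.71
v -3.735 0.237 -3.769
v -4.01 -0.078 -3.662
v -4.158 -0.395 -3.41
v -4.152 -0.651 -3.062
v -3.991 -0.795 -2.688
v -3.709 -0.799 -2.362
v -3.36 -0.661 -2.148
v -3.014 -0.41 -2.089
v -2.74 -0.094 -2.196
v -2.591 0.223 -2.448
v -1.408 -4.791 0.013
v -1.171 -3.743 1.117
v -2.655 -3.598 -0.852
v -2.418 -2.55 0.252
v -0.002 -4.05 -0.992
v 0.235 -3.002 0.112
v -1.249 -2.857 -1.857
v -1.012 -1.809 -0.753
f 1 38 17
f 38 12 41
f 17 41 6
f 38 41 17
f 1 17 13
f 17 6 18
f 13 18 2
f 17 18 13
f 1 13 22
f 13 2 23
f 22 23 8
f 13 23 22
f 1 22 34
f 22 8 37
f 34 37 11
f 22 37 34
f 1 34 38
f 34 11 42
f 38 42 12
f 34 42 38
f 2 18 29
f 18 6 32
f 29 32 10
f 18 32 29
f 6 41 19
f 41 12 40
f 19 40 5
f 41 40 19
f 12 42 39
f 42 11 35
f 39 35 3
f 42 35 39
f 11 37 36
f 37 8 24
f 36 24 7
f 37 24 36
f 8 23 28
f 23 2 25
f 28 25 9
f 23 25 28
f 4 30 16
f 30 10 31
f 16 31 5
f 30 31 16
f 4 16 14
f 16 5 15
f 14 15 3
f 16 15 14
f 4 14 21
f 14 3 20
f 21 20 7
f 14 20 21
f 4 21 26
f 21 7 27
f 26 27 9
f 21 27 26
f 4 26 30
f 26 9 33
f 30 33 10
f 26 33 30
f 5 31 19
f 31 10 32
f 19 32 6
f 31 32 19
f 3 15 39
f 15 5 40
f 39 40 12
f 15 40 39
f 7 20 36
f 20 3 35
f 36 35 11
f 20 35 36
f 9 27 28
f 27 7 24
f 28 24 8
f 27 24 28
f 10 33 29
f 33 9 25
f 29 25 2
f 33 25 29
f 44 46 43
f 47 44 43
f 43 46 45
f 45 47 43
f 44 50 46
f 48 44 47
f 48 50 44
f 46 50 45
f 49 47 45
f 45 50 49
f 49 48 47
f 50 48 49
f 52 51 54
f 52 54 53
f 54 51 55
f 54 55 53
f 55 51 56
f 55 56 53
f 56 51 57
f 56 57 53
f 57 51 58
f 57 58 53
f 58 51 59
f 58 59 53
f 59 51 60
f 59 60 53
f 60 51 61
f 60 61 53
f 61 51 62
f 61 62 53
f 62 51 63
f 62 63 53
f 63 51 64
f 63 64 53
f 64 51 65
f 64 65 53
f 65 51 66
f 65 66 53
f 66 51 52
f 66 52 53
f 68 70 67
f 71 68 67
f 67 70 69
f 69 71 67
f 68 74 70
f 72 68 71
f 72 74 68
f 70 74 69
f 73 71 69
f 69 74 73
f 73 72 71
f 74 72 73

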